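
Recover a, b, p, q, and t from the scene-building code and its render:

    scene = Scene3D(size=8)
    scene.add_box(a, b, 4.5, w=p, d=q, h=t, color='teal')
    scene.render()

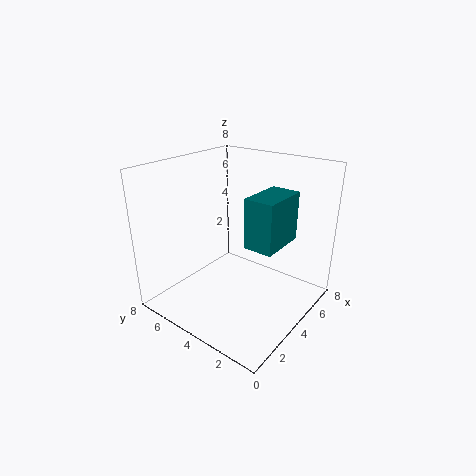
a = 2.5, b = 1, p = 2.5, q = 1.5, t = 2.5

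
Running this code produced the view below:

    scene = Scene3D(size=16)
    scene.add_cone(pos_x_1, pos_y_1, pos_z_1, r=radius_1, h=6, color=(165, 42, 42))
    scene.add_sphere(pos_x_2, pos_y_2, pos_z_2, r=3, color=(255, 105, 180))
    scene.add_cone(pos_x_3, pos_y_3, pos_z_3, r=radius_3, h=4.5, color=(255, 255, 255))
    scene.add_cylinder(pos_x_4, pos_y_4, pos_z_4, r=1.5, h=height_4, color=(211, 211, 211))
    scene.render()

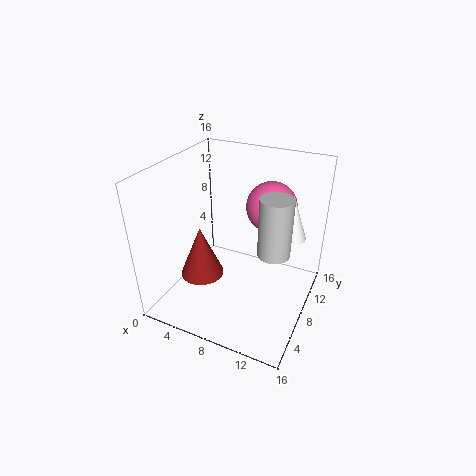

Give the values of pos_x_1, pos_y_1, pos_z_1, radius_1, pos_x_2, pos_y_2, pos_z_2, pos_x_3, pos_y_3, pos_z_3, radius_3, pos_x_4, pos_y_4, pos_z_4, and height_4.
pos_x_1 = 4; pos_y_1 = 6.5; pos_z_1 = 3; radius_1 = 2.5; pos_x_2 = 10; pos_y_2 = 13; pos_z_2 = 10; pos_x_3 = 14; pos_y_3 = 7.5; pos_z_3 = 10; radius_3 = 1.5; pos_x_4 = 13.5; pos_y_4 = 4; pos_z_4 = 10; height_4 = 5.5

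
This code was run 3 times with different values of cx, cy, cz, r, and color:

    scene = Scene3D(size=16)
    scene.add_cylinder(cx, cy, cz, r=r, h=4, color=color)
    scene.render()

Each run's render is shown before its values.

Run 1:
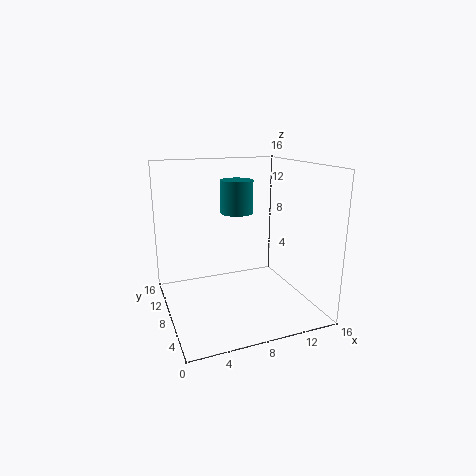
cx = 9.5; cy = 12.25; cz = 9.75; r = 2; color = 'teal'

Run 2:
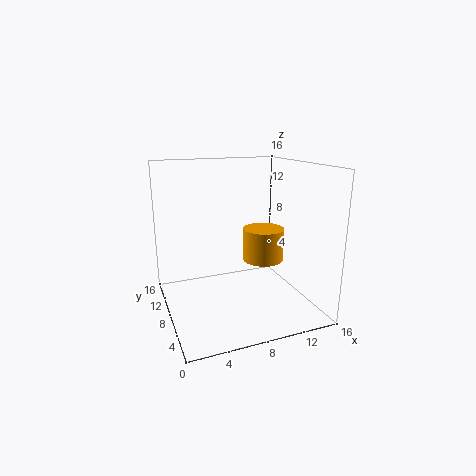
cx = 12.25; cy = 10.25; cz = 4; r = 2.5; color = 'orange'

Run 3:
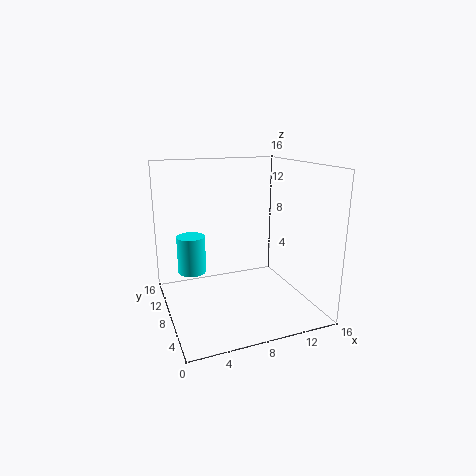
cx = 2.75; cy = 8.25; cz = 4.75; r = 1.5; color = 'cyan'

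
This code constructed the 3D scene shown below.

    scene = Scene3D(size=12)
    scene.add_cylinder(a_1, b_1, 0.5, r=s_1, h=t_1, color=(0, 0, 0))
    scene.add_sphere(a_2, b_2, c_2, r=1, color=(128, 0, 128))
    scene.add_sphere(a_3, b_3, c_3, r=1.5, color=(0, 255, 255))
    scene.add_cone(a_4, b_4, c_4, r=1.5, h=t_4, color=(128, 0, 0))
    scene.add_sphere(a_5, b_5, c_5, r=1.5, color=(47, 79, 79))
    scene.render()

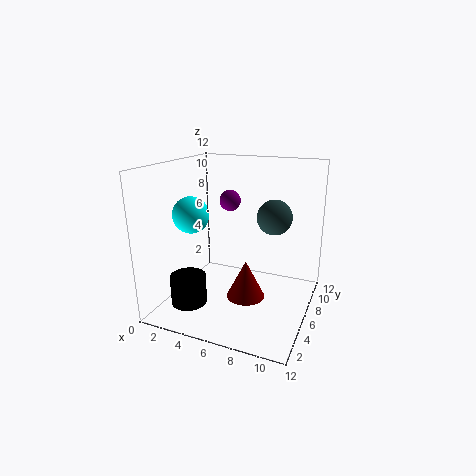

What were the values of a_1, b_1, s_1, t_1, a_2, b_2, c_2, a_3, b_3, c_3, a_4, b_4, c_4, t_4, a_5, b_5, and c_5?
a_1 = 2.5, b_1 = 3.5, s_1 = 1.5, t_1 = 2.5, a_2 = 3.5, b_2 = 10, c_2 = 8, a_3 = 2.5, b_3 = 4.5, c_3 = 8, a_4 = 7.5, b_4 = 4, c_4 = 2, t_4 = 3, a_5 = 8.5, b_5 = 8, c_5 = 7.5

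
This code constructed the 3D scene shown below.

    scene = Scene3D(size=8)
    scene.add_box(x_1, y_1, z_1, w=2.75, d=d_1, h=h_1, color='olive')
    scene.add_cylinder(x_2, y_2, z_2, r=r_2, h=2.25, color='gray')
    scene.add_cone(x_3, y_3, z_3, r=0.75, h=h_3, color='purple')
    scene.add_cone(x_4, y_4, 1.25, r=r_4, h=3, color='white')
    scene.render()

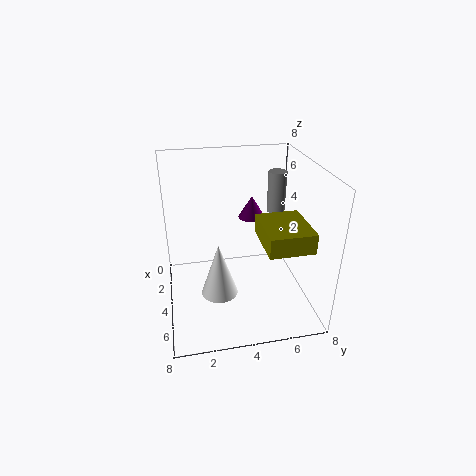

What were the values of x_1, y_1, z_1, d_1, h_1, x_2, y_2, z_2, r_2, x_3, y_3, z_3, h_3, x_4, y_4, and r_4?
x_1 = 4.75, y_1 = 4.75, z_1 = 4.75, d_1 = 2.25, h_1 = 1, x_2 = 3.5, y_2 = 6.25, z_2 = 5.25, r_2 = 0.5, x_3 = 3, y_3 = 5, z_3 = 4.75, h_3 = 1.25, x_4 = 5, y_4 = 2.75, r_4 = 1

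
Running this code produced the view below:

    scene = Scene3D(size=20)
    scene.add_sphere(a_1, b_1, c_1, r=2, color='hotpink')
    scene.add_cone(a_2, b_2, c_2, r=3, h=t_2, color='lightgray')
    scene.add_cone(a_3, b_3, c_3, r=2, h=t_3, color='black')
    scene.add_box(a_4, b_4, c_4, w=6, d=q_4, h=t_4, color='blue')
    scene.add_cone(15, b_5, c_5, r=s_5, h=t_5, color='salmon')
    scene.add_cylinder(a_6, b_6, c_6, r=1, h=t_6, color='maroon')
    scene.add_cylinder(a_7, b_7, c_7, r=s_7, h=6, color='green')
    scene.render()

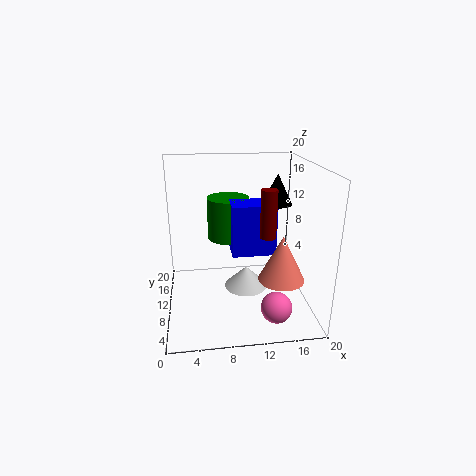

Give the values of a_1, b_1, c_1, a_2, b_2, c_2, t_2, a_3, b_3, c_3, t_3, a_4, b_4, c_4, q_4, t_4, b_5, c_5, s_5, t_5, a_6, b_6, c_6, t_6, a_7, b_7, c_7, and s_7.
a_1 = 14, b_1 = 3, c_1 = 3, a_2 = 11, b_2 = 9, c_2 = 3, t_2 = 3, a_3 = 15, b_3 = 9, c_3 = 15, t_3 = 4, a_4 = 9, b_4 = 8, c_4 = 8, q_4 = 4, t_4 = 7, b_5 = 5, c_5 = 6, s_5 = 3, t_5 = 6, a_6 = 13, b_6 = 5, c_6 = 12, t_6 = 6, a_7 = 9, b_7 = 13, c_7 = 9, s_7 = 3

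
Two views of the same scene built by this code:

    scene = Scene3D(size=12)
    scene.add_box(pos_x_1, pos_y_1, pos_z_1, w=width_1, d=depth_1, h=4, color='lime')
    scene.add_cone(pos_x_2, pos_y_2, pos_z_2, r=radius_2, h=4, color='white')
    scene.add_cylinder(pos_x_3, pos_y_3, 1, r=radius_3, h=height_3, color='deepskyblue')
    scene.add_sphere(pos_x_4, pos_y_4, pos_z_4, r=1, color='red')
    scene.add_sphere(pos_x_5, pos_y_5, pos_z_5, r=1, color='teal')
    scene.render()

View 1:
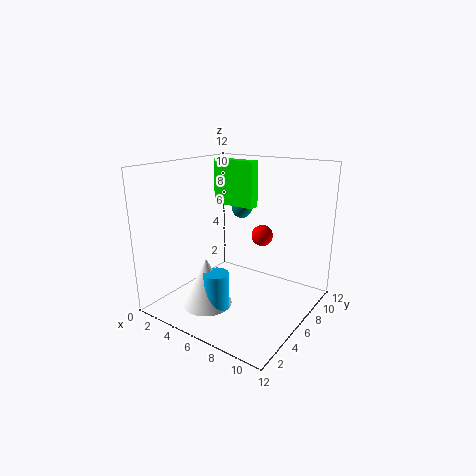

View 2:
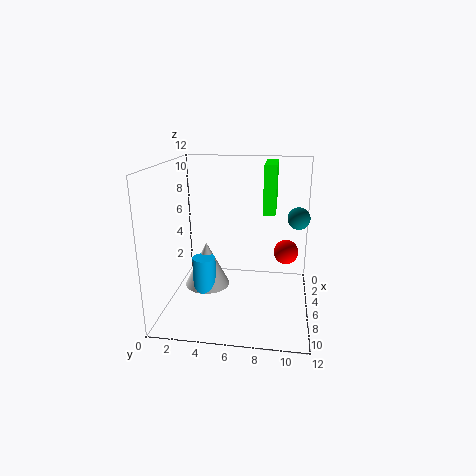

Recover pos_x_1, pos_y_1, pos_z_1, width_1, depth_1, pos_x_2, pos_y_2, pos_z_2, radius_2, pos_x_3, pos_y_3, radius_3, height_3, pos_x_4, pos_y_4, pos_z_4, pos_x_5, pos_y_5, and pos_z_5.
pos_x_1 = 2
pos_y_1 = 8
pos_z_1 = 8
width_1 = 4
depth_1 = 1
pos_x_2 = 5
pos_y_2 = 3
pos_z_2 = 1
radius_2 = 2
pos_x_3 = 6
pos_y_3 = 3
radius_3 = 1
height_3 = 3
pos_x_4 = 6
pos_y_4 = 10
pos_z_4 = 5
pos_x_5 = 3
pos_y_5 = 11
pos_z_5 = 7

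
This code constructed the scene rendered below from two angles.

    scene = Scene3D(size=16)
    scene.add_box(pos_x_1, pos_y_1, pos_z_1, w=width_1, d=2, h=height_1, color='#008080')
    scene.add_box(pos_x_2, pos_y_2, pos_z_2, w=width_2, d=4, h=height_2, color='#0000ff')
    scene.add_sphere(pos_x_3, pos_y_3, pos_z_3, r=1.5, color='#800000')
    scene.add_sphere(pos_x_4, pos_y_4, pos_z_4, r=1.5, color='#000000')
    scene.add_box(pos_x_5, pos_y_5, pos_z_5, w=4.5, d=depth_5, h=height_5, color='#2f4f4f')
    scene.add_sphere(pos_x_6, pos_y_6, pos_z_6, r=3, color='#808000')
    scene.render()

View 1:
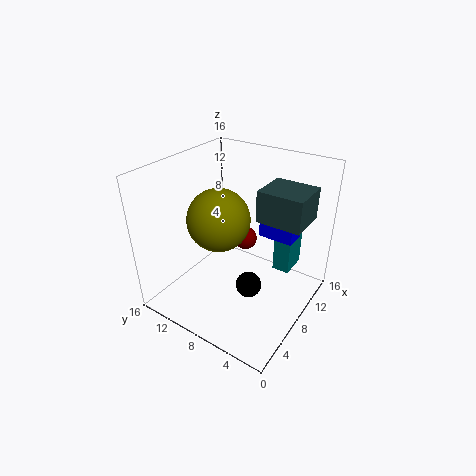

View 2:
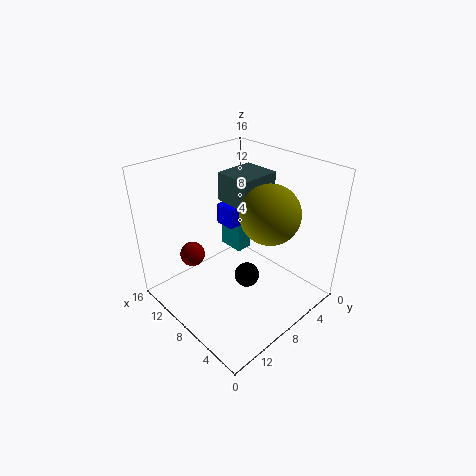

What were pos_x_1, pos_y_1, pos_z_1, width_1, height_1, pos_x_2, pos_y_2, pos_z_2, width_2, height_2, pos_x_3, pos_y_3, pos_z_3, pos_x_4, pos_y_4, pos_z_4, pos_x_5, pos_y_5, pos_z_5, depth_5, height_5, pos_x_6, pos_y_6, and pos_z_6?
pos_x_1 = 11, pos_y_1 = 3, pos_z_1 = 3.25, width_1 = 3.25, height_1 = 4.25, pos_x_2 = 10.5, pos_y_2 = 2.75, pos_z_2 = 7.5, width_2 = 2.5, height_2 = 2.5, pos_x_3 = 13.5, pos_y_3 = 10.5, pos_z_3 = 4.25, pos_x_4 = 8, pos_y_4 = 6.5, pos_z_4 = 2, pos_x_5 = 8.75, pos_y_5 = 1.25, pos_z_5 = 10.25, depth_5 = 5, height_5 = 3.5, pos_x_6 = 4, pos_y_6 = 7.5, pos_z_6 = 12.25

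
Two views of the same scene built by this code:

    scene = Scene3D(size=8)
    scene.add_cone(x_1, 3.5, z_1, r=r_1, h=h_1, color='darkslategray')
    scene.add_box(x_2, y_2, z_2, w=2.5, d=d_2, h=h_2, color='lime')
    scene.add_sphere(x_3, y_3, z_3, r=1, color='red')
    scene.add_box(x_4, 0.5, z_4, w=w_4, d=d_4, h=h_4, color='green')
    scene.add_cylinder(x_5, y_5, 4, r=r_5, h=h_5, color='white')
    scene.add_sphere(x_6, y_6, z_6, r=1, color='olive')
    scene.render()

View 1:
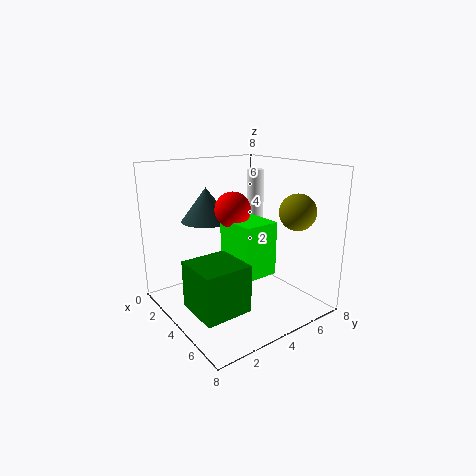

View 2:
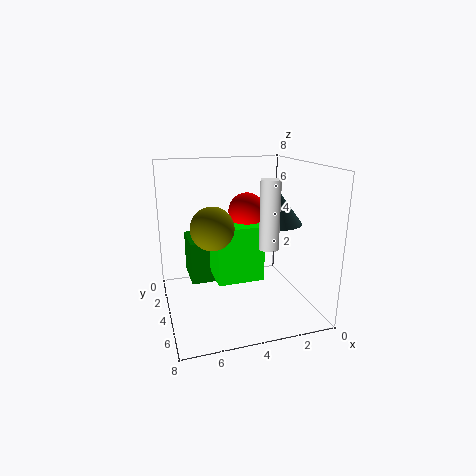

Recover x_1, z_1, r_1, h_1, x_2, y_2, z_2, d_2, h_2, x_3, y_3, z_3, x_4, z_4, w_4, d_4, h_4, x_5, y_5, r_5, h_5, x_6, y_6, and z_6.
x_1 = 1.5, z_1 = 4.5, r_1 = 1.5, h_1 = 2, x_2 = 3, y_2 = 3.5, z_2 = 2, d_2 = 2, h_2 = 3, x_3 = 3.5, y_3 = 4, z_3 = 5.5, x_4 = 4, z_4 = 1, w_4 = 2.5, d_4 = 2.5, h_4 = 2.5, x_5 = 3, y_5 = 6, r_5 = 0.5, h_5 = 3.5, x_6 = 6, y_6 = 6.5, z_6 = 5.5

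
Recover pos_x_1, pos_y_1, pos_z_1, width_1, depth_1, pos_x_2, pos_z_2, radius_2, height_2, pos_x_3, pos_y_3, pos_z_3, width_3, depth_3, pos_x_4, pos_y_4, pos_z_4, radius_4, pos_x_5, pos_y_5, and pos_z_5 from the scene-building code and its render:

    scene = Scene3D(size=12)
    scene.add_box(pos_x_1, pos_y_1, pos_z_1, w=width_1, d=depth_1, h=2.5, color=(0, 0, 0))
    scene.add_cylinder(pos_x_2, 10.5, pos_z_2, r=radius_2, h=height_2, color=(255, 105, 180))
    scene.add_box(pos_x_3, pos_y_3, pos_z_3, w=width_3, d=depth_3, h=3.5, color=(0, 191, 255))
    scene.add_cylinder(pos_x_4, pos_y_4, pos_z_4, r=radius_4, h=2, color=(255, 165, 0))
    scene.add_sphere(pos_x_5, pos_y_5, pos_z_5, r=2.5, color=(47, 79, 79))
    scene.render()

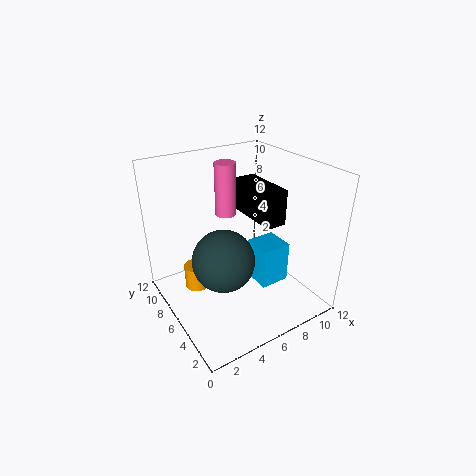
pos_x_1 = 5.5
pos_y_1 = 1.5
pos_z_1 = 9
width_1 = 1.5
depth_1 = 4
pos_x_2 = 7.5
pos_z_2 = 6
radius_2 = 1
height_2 = 5
pos_x_3 = 7
pos_y_3 = 3.5
pos_z_3 = 2
width_3 = 2.5
depth_3 = 2.5
pos_x_4 = 2.5
pos_y_4 = 7
pos_z_4 = 2
radius_4 = 1
pos_x_5 = 4
pos_y_5 = 5
pos_z_5 = 5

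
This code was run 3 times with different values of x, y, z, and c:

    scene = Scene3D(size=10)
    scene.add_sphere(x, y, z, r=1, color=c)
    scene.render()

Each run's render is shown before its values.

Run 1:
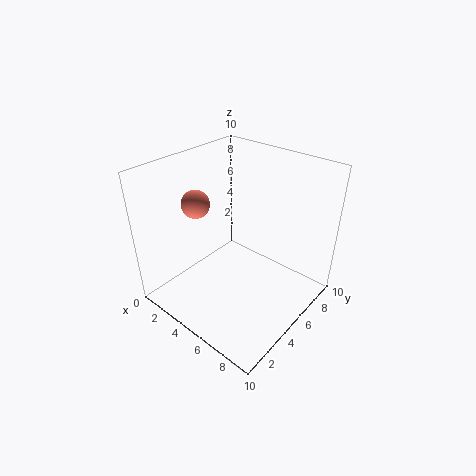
x = 2
y = 4
z = 7
c = 'salmon'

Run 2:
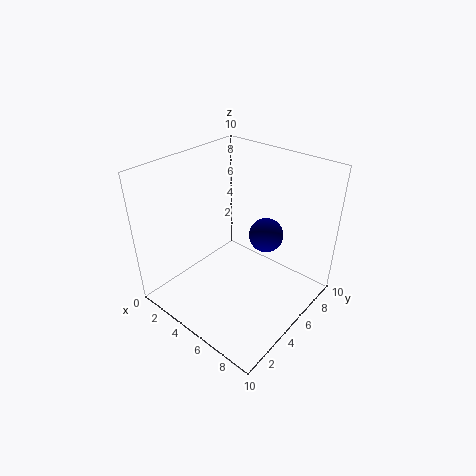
x = 8
y = 4
z = 7
c = 'navy'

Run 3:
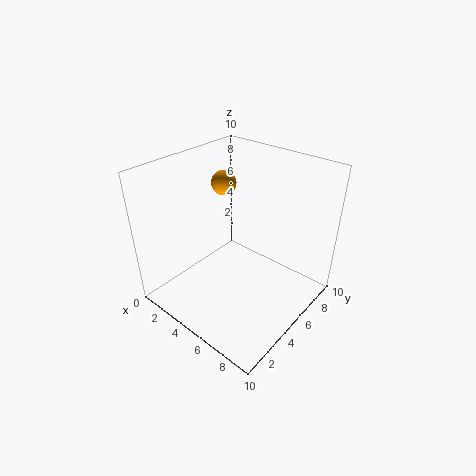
x = 1
y = 8
z = 7
c = 'orange'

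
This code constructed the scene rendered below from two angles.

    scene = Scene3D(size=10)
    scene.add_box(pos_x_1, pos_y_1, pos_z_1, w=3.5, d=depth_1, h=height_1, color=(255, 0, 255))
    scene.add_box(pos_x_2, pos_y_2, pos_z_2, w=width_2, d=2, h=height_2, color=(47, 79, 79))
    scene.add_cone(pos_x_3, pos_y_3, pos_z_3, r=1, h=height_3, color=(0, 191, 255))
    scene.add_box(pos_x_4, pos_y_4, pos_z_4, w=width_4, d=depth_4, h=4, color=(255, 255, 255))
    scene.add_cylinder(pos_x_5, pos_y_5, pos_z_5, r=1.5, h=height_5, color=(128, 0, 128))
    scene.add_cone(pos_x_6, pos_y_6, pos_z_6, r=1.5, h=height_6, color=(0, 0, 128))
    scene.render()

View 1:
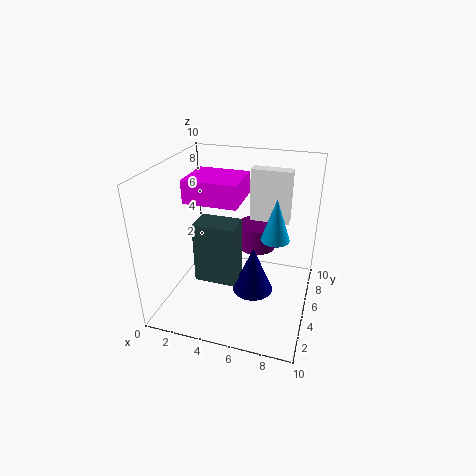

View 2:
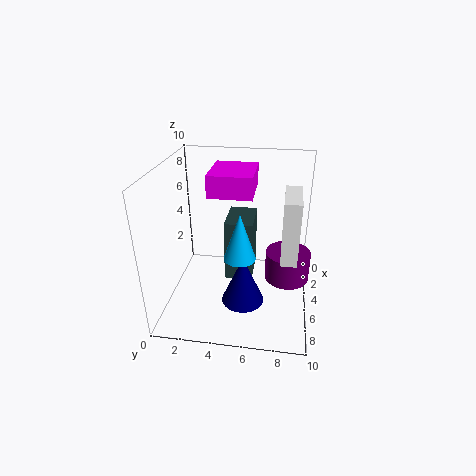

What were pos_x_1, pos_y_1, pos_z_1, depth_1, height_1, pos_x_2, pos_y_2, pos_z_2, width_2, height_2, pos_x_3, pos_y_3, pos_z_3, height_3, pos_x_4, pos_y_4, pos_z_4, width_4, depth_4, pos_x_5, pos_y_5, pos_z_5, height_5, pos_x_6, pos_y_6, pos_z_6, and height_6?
pos_x_1 = 2; pos_y_1 = 3; pos_z_1 = 8; depth_1 = 3; height_1 = 1.5; pos_x_2 = 2; pos_y_2 = 4; pos_z_2 = 1.5; width_2 = 3; height_2 = 4.5; pos_x_3 = 7.5; pos_y_3 = 5.5; pos_z_3 = 5; height_3 = 3; pos_x_4 = 5; pos_y_4 = 8; pos_z_4 = 5; width_4 = 3; depth_4 = 1; pos_x_5 = 5.5; pos_y_5 = 8.5; pos_z_5 = 2.5; height_5 = 2; pos_x_6 = 6; pos_y_6 = 5.5; pos_z_6 = 0.5; height_6 = 3.5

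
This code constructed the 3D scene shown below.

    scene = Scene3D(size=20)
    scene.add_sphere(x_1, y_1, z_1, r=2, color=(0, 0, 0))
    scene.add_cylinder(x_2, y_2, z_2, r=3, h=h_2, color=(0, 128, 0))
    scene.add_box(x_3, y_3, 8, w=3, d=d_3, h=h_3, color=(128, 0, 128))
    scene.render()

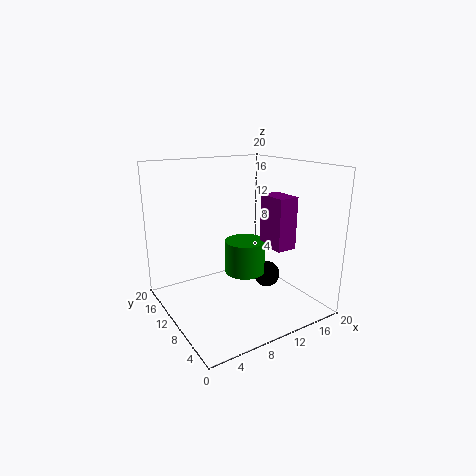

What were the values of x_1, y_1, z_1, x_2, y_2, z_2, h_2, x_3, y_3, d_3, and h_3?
x_1 = 16, y_1 = 11, z_1 = 2.5, x_2 = 12.5, y_2 = 12, z_2 = 3.5, h_2 = 5, x_3 = 14.5, y_3 = 6.5, d_3 = 4.5, h_3 = 7.5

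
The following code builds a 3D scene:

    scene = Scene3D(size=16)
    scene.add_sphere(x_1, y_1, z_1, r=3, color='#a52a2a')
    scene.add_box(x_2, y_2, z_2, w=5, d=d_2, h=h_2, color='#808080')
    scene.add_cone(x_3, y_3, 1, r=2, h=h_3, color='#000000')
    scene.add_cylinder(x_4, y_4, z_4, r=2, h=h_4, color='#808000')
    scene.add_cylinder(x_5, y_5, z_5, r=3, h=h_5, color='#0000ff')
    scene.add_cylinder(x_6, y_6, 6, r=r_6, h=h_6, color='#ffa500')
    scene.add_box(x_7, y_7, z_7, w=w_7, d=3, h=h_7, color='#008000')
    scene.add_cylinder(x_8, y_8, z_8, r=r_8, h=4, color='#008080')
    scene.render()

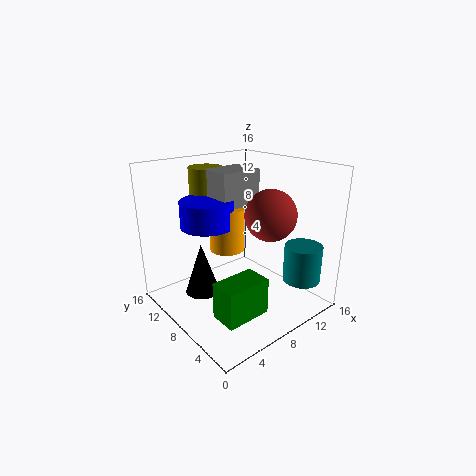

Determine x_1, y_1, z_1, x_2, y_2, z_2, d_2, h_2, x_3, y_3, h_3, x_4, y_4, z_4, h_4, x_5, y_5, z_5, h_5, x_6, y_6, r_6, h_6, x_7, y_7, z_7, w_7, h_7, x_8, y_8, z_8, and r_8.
x_1 = 12, y_1 = 7, z_1 = 10, x_2 = 7, y_2 = 9, z_2 = 11, d_2 = 4, h_2 = 4, x_3 = 5, y_3 = 11, h_3 = 6, x_4 = 8, y_4 = 14, z_4 = 10, h_4 = 5, x_5 = 6, y_5 = 11, z_5 = 9, h_5 = 3, x_6 = 8, y_6 = 10, r_6 = 2, h_6 = 5, x_7 = 3, y_7 = 3, z_7 = 1, w_7 = 5, h_7 = 4, x_8 = 12, y_8 = 2, z_8 = 4, r_8 = 2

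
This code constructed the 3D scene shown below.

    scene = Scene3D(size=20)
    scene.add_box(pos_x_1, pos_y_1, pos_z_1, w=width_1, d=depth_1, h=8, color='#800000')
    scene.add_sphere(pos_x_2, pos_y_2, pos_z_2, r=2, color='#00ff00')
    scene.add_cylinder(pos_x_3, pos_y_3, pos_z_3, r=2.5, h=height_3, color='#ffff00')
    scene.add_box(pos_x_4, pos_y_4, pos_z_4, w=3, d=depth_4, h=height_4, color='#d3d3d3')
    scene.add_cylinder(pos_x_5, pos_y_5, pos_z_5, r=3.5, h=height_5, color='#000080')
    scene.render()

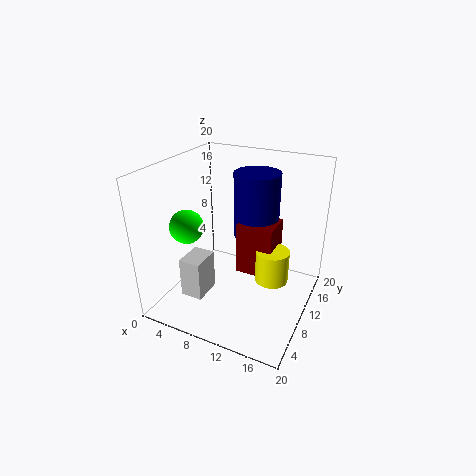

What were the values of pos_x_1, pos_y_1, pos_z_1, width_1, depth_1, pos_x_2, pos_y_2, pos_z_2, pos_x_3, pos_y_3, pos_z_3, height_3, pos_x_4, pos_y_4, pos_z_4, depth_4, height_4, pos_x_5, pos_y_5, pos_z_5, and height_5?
pos_x_1 = 8.5
pos_y_1 = 12.5
pos_z_1 = 2.5
width_1 = 5.5
depth_1 = 5
pos_x_2 = 7
pos_y_2 = 2.5
pos_z_2 = 14.5
pos_x_3 = 14
pos_y_3 = 13.5
pos_z_3 = 2
height_3 = 5
pos_x_4 = 4.5
pos_y_4 = 3.5
pos_z_4 = 3
depth_4 = 4
height_4 = 5.5
pos_x_5 = 10
pos_y_5 = 16.5
pos_z_5 = 7.5
height_5 = 10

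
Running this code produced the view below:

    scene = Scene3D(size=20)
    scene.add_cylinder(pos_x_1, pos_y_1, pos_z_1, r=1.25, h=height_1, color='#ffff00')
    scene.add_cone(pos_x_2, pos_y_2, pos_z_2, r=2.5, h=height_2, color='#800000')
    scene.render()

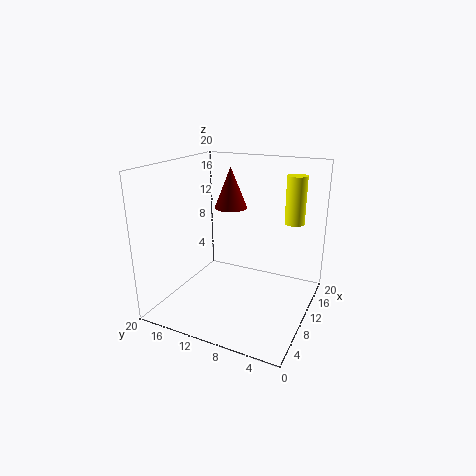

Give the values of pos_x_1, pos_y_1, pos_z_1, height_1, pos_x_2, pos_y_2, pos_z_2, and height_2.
pos_x_1 = 10.25; pos_y_1 = 2.25; pos_z_1 = 13.25; height_1 = 6; pos_x_2 = 15.25; pos_y_2 = 13.75; pos_z_2 = 12.5; height_2 = 6.25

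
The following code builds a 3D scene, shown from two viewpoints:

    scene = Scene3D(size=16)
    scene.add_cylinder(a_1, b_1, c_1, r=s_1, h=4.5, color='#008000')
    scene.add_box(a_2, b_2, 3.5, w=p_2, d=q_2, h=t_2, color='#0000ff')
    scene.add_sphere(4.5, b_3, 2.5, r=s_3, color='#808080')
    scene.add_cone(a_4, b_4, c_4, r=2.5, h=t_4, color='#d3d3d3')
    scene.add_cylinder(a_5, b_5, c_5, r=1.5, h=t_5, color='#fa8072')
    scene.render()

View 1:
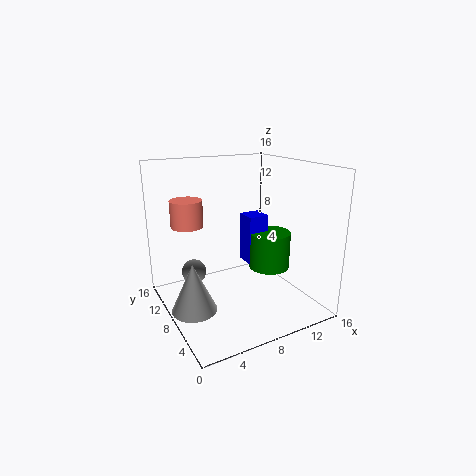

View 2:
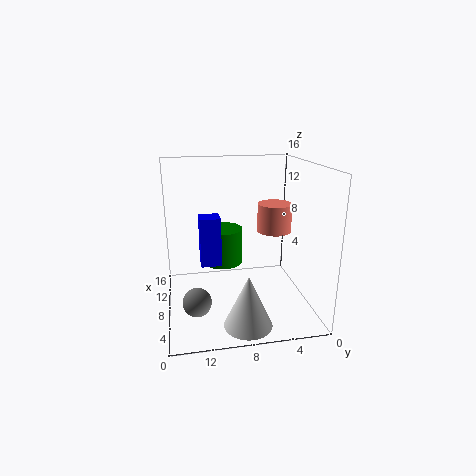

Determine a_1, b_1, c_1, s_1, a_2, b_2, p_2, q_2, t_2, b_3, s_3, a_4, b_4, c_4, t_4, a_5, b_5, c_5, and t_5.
a_1 = 13, b_1 = 9, c_1 = 3, s_1 = 2.5, a_2 = 10.5, b_2 = 9.5, p_2 = 2.5, q_2 = 2.5, t_2 = 6, b_3 = 13, s_3 = 1.5, a_4 = 2.5, b_4 = 8, c_4 = 0.5, t_4 = 5.5, a_5 = 1.5, b_5 = 6, c_5 = 11, t_5 = 2.5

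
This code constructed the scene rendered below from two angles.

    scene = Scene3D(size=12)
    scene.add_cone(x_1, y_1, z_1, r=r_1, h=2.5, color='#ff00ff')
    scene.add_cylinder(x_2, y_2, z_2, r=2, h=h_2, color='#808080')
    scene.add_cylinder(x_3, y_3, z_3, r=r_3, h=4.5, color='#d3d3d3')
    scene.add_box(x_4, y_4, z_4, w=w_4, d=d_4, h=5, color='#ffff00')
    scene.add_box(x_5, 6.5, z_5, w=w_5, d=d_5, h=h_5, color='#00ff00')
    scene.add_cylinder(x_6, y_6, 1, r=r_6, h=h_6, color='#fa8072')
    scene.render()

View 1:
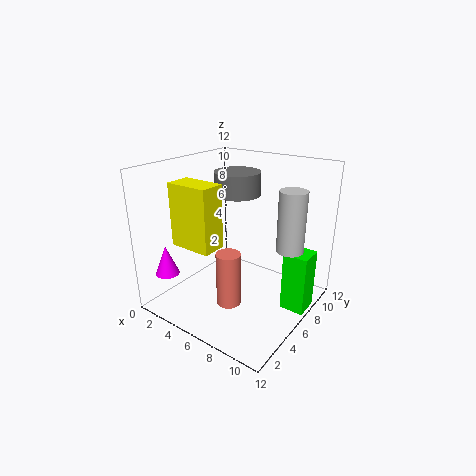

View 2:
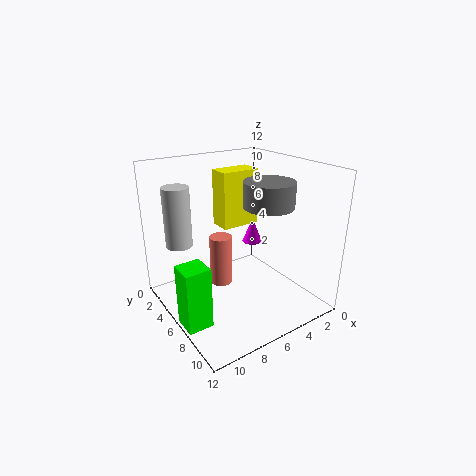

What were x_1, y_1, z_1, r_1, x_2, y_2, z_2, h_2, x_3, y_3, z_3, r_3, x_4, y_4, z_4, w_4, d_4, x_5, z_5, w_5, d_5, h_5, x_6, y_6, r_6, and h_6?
x_1 = 1.5
y_1 = 2
z_1 = 3
r_1 = 1
x_2 = 4.5
y_2 = 8
z_2 = 9
h_2 = 2
x_3 = 11
y_3 = 5.5
z_3 = 6.5
r_3 = 1
x_4 = 2.5
y_4 = 2
z_4 = 6
w_4 = 3.5
d_4 = 2
x_5 = 10
z_5 = 0.5
w_5 = 2
d_5 = 2
h_5 = 5
x_6 = 6.5
y_6 = 4
r_6 = 1
h_6 = 4.5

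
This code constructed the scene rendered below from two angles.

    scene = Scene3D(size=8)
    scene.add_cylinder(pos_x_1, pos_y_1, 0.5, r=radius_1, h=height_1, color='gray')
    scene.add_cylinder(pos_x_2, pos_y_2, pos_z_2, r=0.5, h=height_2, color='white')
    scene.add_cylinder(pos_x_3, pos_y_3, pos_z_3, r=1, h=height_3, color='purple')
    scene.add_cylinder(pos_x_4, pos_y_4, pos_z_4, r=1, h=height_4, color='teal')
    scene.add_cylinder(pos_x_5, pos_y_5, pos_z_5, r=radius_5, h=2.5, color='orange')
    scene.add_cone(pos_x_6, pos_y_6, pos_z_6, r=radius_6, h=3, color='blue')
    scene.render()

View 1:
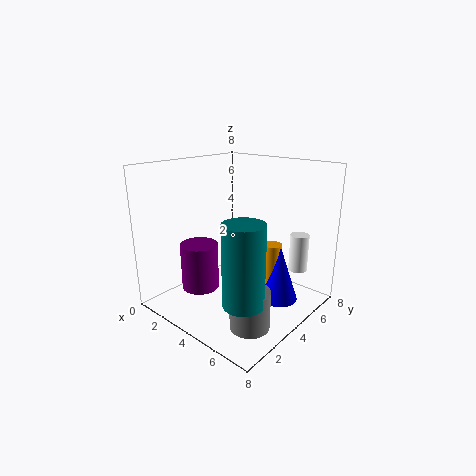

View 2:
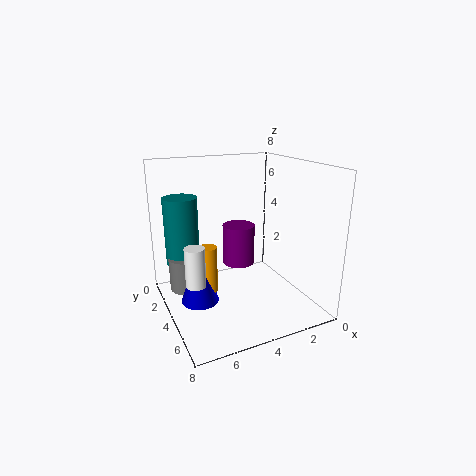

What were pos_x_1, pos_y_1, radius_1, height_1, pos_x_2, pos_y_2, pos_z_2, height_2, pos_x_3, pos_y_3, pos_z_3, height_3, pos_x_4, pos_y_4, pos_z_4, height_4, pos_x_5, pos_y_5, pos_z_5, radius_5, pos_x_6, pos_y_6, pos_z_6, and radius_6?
pos_x_1 = 6.5; pos_y_1 = 2; radius_1 = 1; height_1 = 2; pos_x_2 = 7; pos_y_2 = 5.5; pos_z_2 = 2.5; height_2 = 2; pos_x_3 = 3; pos_y_3 = 2; pos_z_3 = 1.5; height_3 = 2.5; pos_x_4 = 6.5; pos_y_4 = 1.5; pos_z_4 = 2; height_4 = 4; pos_x_5 = 6; pos_y_5 = 4.5; pos_z_5 = 1.5; radius_5 = 0.5; pos_x_6 = 6.5; pos_y_6 = 4.5; pos_z_6 = 1; radius_6 = 1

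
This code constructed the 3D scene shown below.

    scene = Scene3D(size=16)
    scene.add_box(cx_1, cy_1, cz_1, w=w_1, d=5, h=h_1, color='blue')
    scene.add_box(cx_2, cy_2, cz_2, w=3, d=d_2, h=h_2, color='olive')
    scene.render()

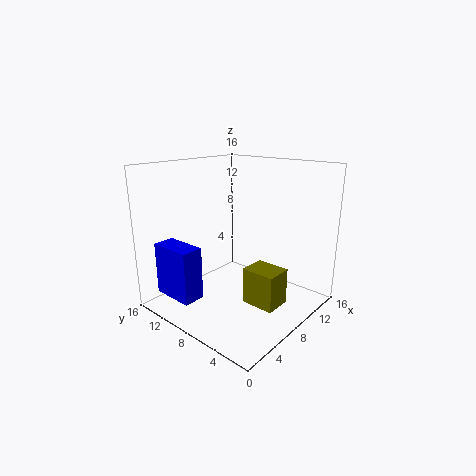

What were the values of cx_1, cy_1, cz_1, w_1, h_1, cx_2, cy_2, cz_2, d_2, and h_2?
cx_1 = 2
cy_1 = 10.25
cz_1 = 1.25
w_1 = 2.5
h_1 = 6
cx_2 = 6.75
cy_2 = 2.5
cz_2 = 1.25
d_2 = 3.75
h_2 = 4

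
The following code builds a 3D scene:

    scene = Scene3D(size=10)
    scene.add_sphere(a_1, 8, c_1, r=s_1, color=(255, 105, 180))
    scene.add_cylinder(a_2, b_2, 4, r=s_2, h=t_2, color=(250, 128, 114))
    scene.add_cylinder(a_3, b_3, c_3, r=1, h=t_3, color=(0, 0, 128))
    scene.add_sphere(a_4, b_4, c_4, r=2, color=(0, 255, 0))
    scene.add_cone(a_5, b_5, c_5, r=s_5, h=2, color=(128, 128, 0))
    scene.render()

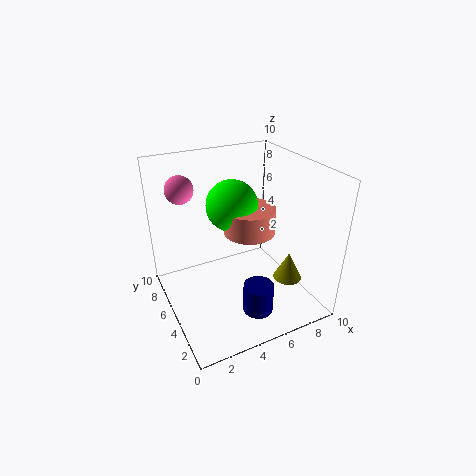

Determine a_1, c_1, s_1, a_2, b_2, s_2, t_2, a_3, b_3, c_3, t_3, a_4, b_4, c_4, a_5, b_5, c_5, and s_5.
a_1 = 2; c_1 = 8; s_1 = 1; a_2 = 7; b_2 = 7; s_2 = 2; t_2 = 2; a_3 = 5; b_3 = 2; c_3 = 1; t_3 = 2; a_4 = 6; b_4 = 8; c_4 = 6; a_5 = 8; b_5 = 3; c_5 = 2; s_5 = 1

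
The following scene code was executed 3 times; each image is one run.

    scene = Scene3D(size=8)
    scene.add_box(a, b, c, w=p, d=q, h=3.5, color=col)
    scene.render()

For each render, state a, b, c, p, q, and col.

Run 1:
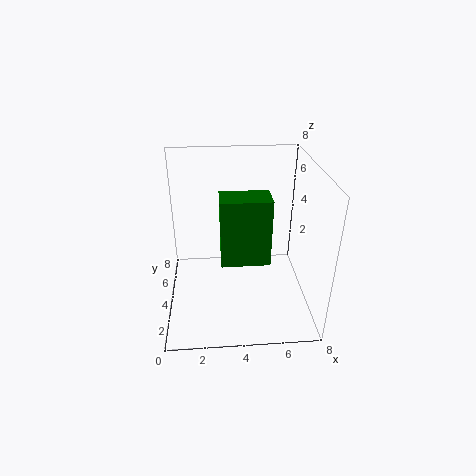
a = 3; b = 2; c = 3.5; p = 2.5; q = 1.5; col = 'green'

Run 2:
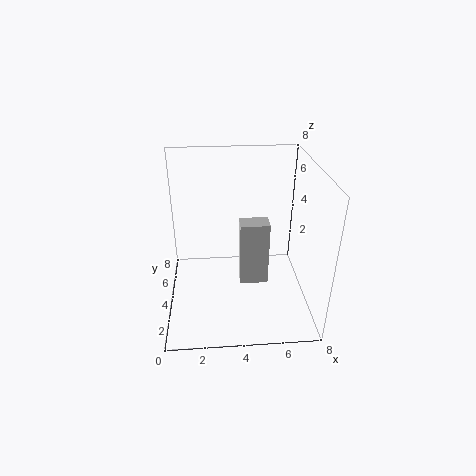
a = 4; b = 2.5; c = 2; p = 1.5; q = 1; col = 'lightgray'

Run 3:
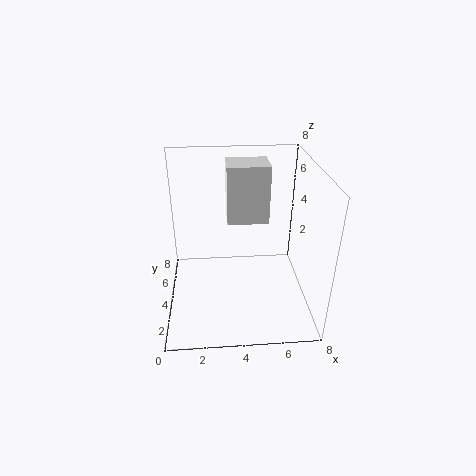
a = 3.5; b = 5.5; c = 4; p = 2.5; q = 2; col = 'white'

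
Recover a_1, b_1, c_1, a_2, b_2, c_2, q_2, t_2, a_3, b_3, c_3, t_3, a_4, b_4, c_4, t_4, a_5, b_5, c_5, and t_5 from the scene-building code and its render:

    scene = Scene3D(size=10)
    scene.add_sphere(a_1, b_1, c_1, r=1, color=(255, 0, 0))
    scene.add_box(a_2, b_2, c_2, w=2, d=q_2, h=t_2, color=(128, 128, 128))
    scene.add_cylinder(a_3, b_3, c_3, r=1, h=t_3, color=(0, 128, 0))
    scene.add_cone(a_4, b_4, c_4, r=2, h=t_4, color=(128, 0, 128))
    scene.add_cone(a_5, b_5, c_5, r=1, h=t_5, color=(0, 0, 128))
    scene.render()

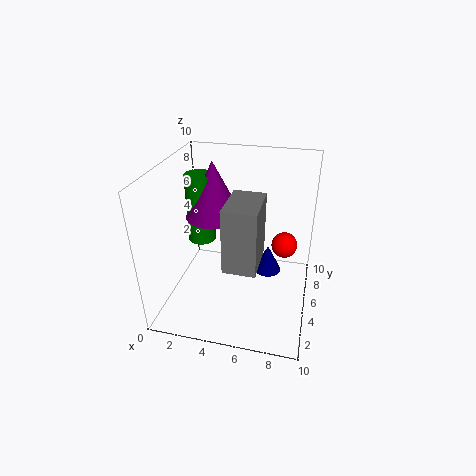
a_1 = 8, b_1 = 8, c_1 = 3, a_2 = 5, b_2 = 1, c_2 = 5, q_2 = 3, t_2 = 4, a_3 = 2, b_3 = 6, c_3 = 4, t_3 = 5, a_4 = 3, b_4 = 6, c_4 = 6, t_4 = 4, a_5 = 7, b_5 = 6, c_5 = 2, t_5 = 2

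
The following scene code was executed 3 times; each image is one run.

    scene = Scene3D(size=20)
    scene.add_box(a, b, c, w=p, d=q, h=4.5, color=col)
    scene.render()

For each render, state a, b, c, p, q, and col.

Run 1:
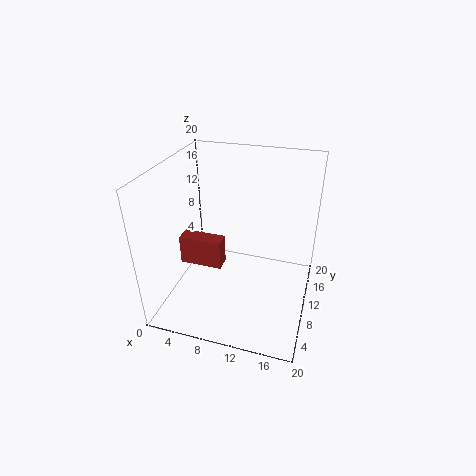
a = 0.5; b = 10.5; c = 3.5; p = 6.5; q = 2.5; col = 'brown'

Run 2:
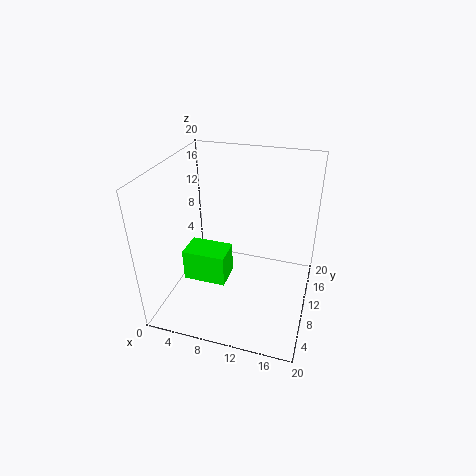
a = 3; b = 6.5; c = 4; p = 6; q = 4; col = 'lime'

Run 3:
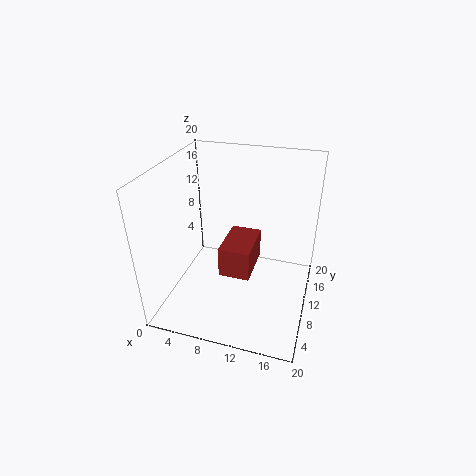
a = 7.5; b = 8.5; c = 4; p = 4.5; q = 7; col = 'brown'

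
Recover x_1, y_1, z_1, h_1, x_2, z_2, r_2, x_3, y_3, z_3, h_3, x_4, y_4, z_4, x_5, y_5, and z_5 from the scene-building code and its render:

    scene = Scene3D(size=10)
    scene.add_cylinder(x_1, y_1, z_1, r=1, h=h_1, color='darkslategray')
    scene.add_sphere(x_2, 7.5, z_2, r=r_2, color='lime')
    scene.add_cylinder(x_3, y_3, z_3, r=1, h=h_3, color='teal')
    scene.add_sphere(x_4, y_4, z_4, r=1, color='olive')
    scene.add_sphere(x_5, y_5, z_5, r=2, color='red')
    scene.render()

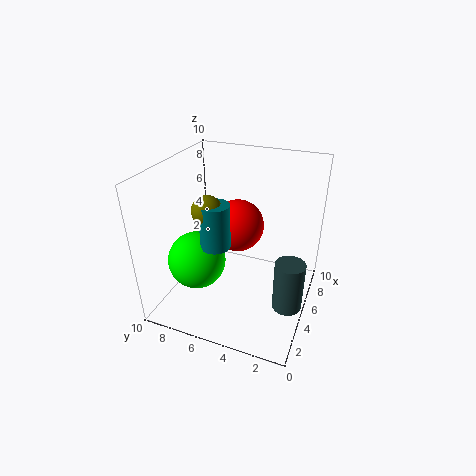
x_1 = 4
y_1 = 1
z_1 = 1
h_1 = 3.5
x_2 = 3.5
z_2 = 3.5
r_2 = 2
x_3 = 3.5
y_3 = 6
z_3 = 5
h_3 = 3
x_4 = 3.5
y_4 = 6.5
z_4 = 7.5
x_5 = 7.5
y_5 = 6
z_5 = 4.5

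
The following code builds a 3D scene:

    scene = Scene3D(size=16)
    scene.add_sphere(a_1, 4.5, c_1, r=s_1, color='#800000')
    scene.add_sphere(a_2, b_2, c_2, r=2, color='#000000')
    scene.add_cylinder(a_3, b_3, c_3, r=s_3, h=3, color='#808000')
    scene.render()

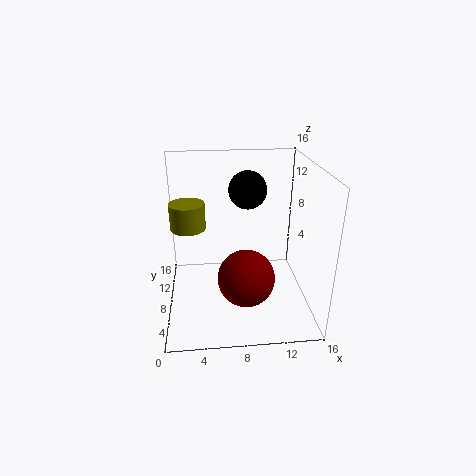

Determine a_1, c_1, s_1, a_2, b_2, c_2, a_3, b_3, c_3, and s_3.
a_1 = 8.5
c_1 = 5
s_1 = 3
a_2 = 9
b_2 = 8
c_2 = 13.5
a_3 = 2.5
b_3 = 10
c_3 = 8.5
s_3 = 2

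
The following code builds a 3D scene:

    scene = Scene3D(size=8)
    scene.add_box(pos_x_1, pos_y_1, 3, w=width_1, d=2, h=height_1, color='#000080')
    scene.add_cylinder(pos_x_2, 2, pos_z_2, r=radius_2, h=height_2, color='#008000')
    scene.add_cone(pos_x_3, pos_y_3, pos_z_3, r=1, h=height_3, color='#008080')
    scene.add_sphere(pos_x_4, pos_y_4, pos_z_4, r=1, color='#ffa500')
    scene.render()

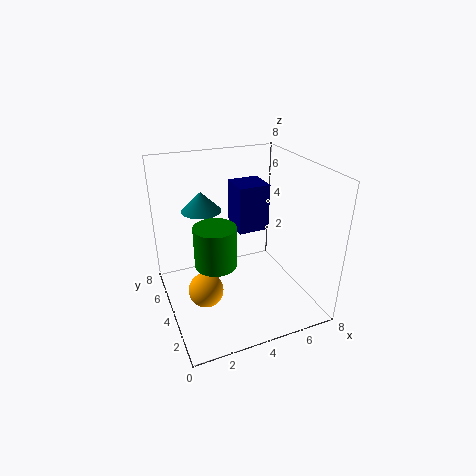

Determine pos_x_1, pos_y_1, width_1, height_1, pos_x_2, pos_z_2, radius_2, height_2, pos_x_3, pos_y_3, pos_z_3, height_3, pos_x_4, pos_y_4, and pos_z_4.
pos_x_1 = 5, pos_y_1 = 6, width_1 = 2, height_1 = 3, pos_x_2 = 2, pos_z_2 = 4, radius_2 = 1, height_2 = 2, pos_x_3 = 2, pos_y_3 = 4, pos_z_3 = 6, height_3 = 1, pos_x_4 = 2, pos_y_4 = 4, pos_z_4 = 1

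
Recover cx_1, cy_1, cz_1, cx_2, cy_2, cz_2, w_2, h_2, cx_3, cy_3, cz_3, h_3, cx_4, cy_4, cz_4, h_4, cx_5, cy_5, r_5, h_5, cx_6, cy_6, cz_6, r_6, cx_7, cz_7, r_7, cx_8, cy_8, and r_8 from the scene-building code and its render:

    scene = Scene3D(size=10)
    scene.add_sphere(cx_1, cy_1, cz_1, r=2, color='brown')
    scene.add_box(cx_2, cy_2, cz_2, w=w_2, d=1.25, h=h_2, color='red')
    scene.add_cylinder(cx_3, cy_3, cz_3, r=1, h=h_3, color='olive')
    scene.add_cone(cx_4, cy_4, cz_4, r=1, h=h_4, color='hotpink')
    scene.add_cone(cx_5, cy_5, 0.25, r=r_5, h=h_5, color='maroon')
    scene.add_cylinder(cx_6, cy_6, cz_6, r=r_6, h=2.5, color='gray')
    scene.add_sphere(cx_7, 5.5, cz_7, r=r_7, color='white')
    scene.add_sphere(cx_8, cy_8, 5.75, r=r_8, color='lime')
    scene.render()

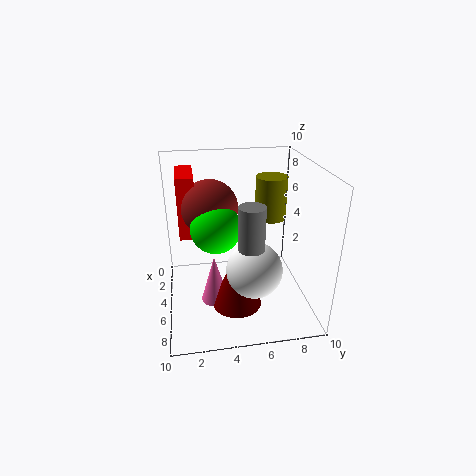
cx_1 = 3.5; cy_1 = 3.25; cz_1 = 6.75; cx_2 = 0.25; cy_2 = 1; cz_2 = 4.5; w_2 = 3.5; h_2 = 4.5; cx_3 = 5.75; cy_3 = 7; cz_3 = 6.75; h_3 = 2.75; cx_4 = 5.25; cy_4 = 3.25; cz_4 = 0.25; h_4 = 3.5; cx_5 = 6; cy_5 = 4.75; r_5 = 1.75; h_5 = 4.25; cx_6 = 9.25; cy_6 = 5; cz_6 = 6.5; r_6 = 0.75; cx_7 = 8; cz_7 = 4.25; r_7 = 1.75; cx_8 = 4.75; cy_8 = 3.5; r_8 = 1.75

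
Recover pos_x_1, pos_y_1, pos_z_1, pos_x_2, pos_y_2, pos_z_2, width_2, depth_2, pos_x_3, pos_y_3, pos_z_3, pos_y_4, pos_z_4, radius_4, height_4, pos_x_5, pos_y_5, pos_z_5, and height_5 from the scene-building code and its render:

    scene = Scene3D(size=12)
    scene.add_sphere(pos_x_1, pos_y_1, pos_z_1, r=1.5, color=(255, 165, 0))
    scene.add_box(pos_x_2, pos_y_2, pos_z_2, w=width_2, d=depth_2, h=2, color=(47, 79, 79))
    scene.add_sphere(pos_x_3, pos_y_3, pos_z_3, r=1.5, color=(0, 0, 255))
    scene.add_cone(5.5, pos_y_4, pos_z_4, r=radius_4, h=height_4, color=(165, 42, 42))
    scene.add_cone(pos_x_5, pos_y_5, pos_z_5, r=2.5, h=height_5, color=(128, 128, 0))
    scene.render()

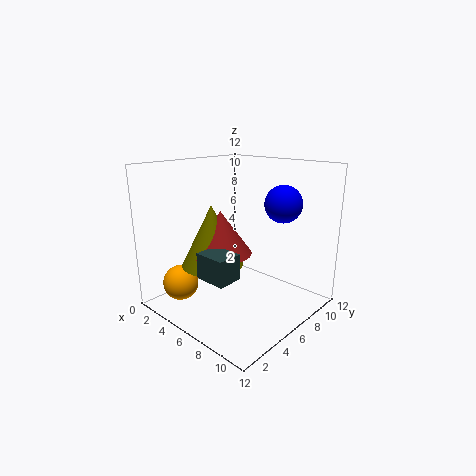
pos_x_1 = 2.5; pos_y_1 = 2.5; pos_z_1 = 2; pos_x_2 = 6; pos_y_2 = 1.5; pos_z_2 = 4; width_2 = 2.5; depth_2 = 2; pos_x_3 = 9; pos_y_3 = 8; pos_z_3 = 9; pos_y_4 = 4.5; pos_z_4 = 5; radius_4 = 2.5; height_4 = 3.5; pos_x_5 = 5; pos_y_5 = 4; pos_z_5 = 4; height_5 = 5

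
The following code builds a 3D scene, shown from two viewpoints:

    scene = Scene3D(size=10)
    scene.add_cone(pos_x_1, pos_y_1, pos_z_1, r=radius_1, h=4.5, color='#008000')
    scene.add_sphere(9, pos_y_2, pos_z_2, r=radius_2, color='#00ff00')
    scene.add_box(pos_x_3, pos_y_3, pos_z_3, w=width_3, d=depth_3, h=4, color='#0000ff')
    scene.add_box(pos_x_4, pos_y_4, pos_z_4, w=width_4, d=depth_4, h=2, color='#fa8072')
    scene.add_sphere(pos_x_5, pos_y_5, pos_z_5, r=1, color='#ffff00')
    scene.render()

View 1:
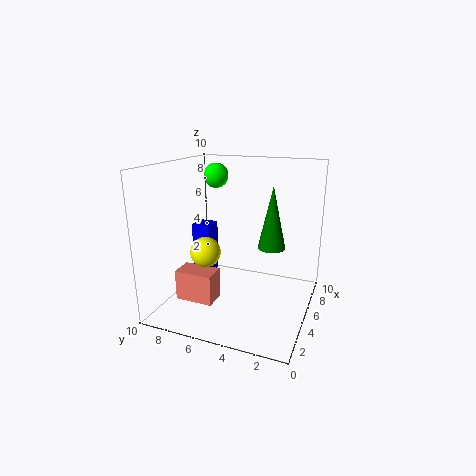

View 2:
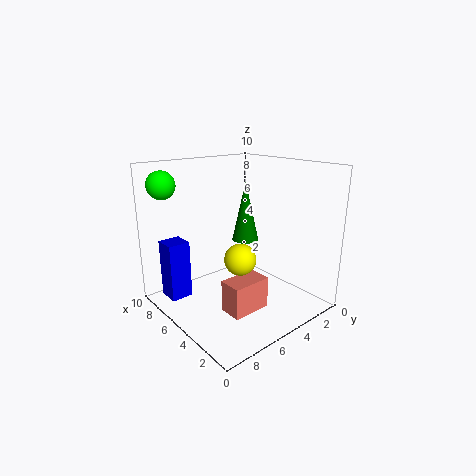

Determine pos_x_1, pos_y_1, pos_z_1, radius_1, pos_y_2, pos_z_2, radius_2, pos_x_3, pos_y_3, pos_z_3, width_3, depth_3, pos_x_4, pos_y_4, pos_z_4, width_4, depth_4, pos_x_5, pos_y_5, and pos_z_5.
pos_x_1 = 6.5; pos_y_1 = 3; pos_z_1 = 4; radius_1 = 1; pos_y_2 = 8.5; pos_z_2 = 8.5; radius_2 = 1; pos_x_3 = 6.5; pos_y_3 = 8; pos_z_3 = 1; width_3 = 1.5; depth_3 = 1.5; pos_x_4 = 1.5; pos_y_4 = 5.5; pos_z_4 = 1.5; width_4 = 1.5; depth_4 = 2.5; pos_x_5 = 3; pos_y_5 = 6.5; pos_z_5 = 4.5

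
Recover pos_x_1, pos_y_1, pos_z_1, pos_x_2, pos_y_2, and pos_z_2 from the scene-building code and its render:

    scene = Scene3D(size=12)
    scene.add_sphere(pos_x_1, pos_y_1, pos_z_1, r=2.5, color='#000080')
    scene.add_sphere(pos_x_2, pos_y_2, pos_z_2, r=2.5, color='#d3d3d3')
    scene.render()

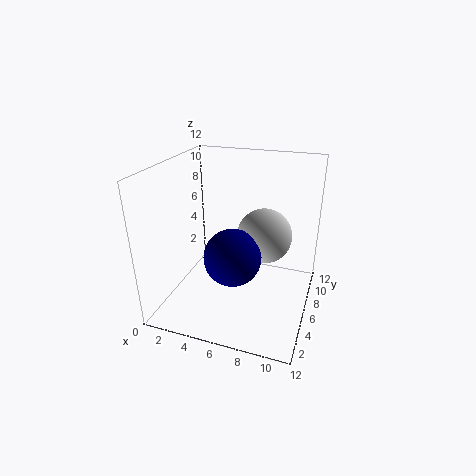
pos_x_1 = 5.5; pos_y_1 = 6; pos_z_1 = 4; pos_x_2 = 7.5; pos_y_2 = 9; pos_z_2 = 5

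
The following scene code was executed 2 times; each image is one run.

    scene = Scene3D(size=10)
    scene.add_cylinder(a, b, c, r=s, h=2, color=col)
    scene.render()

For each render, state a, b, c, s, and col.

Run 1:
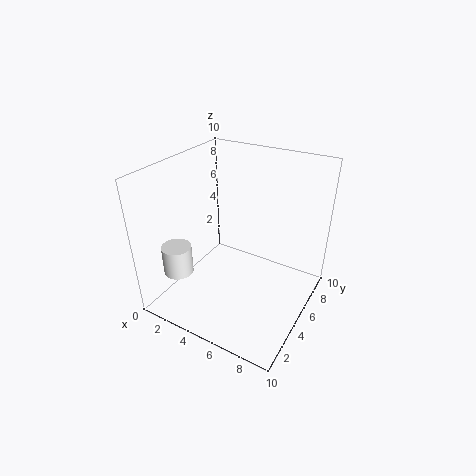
a = 2; b = 2; c = 3; s = 1; col = 'white'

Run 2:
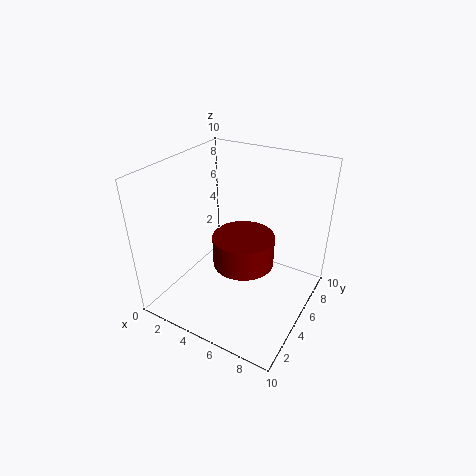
a = 6; b = 4; c = 4; s = 2; col = 'maroon'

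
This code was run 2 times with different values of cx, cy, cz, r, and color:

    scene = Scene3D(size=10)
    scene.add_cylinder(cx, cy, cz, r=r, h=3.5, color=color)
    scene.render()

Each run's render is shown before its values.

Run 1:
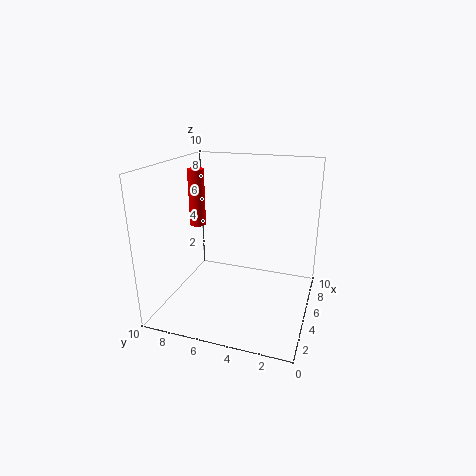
cx = 3, cy = 7, cz = 6.5, r = 0.5, color = 'red'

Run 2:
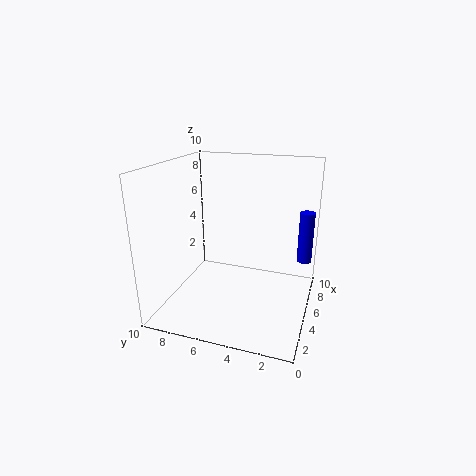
cx = 6, cy = 0.5, cz = 3.5, r = 0.5, color = 'blue'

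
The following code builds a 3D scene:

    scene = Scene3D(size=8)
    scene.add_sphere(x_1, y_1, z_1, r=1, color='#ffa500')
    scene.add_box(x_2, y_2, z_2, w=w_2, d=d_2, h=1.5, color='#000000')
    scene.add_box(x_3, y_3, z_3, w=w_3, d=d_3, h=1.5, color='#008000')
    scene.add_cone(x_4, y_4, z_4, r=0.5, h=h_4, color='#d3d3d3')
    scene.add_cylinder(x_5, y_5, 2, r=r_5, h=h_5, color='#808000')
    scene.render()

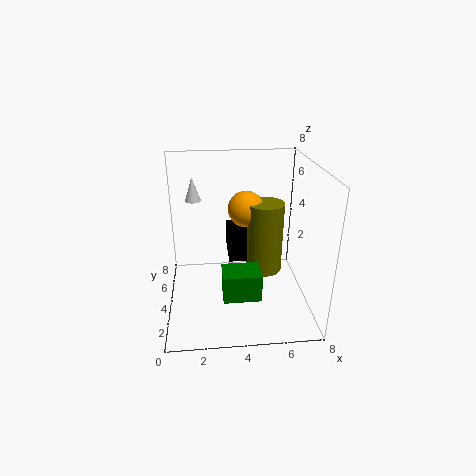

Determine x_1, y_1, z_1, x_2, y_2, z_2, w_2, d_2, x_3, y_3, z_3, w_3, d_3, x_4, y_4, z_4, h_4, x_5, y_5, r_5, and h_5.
x_1 = 4.5, y_1 = 4.5, z_1 = 5.5, x_2 = 3.5, y_2 = 4, z_2 = 2.5, w_2 = 2, d_2 = 2.5, x_3 = 3, y_3 = 1.5, z_3 = 1.5, w_3 = 2, d_3 = 1.5, x_4 = 1.5, y_4 = 7.5, z_4 = 5, h_4 = 1.5, x_5 = 5.5, y_5 = 4, r_5 = 1, h_5 = 4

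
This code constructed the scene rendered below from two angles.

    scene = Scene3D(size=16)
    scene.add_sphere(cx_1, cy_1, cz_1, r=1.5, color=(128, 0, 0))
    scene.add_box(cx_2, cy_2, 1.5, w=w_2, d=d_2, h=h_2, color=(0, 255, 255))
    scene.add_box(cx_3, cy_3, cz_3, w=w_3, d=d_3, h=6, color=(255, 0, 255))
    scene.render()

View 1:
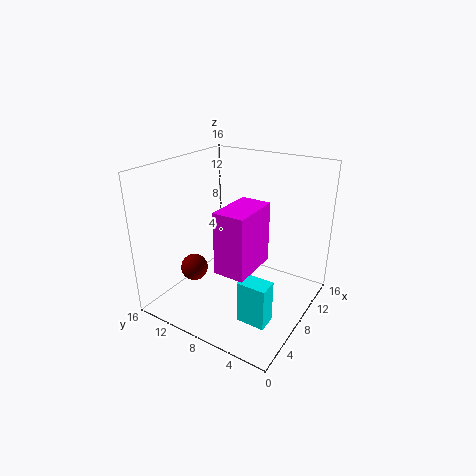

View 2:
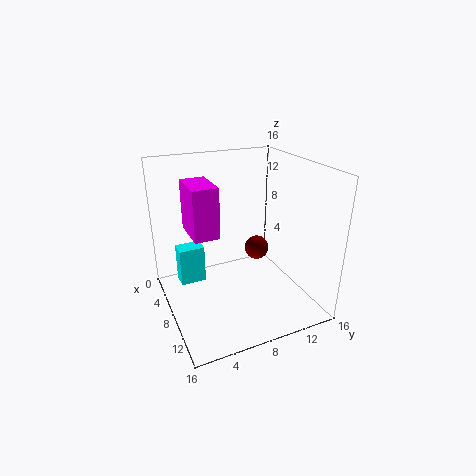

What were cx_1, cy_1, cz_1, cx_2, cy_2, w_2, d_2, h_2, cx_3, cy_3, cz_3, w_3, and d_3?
cx_1 = 5; cy_1 = 12; cz_1 = 4.5; cx_2 = 3; cy_2 = 2; w_2 = 2; d_2 = 3; h_2 = 4.5; cx_3 = 1.5; cy_3 = 3.5; cz_3 = 7.5; w_3 = 5; d_3 = 3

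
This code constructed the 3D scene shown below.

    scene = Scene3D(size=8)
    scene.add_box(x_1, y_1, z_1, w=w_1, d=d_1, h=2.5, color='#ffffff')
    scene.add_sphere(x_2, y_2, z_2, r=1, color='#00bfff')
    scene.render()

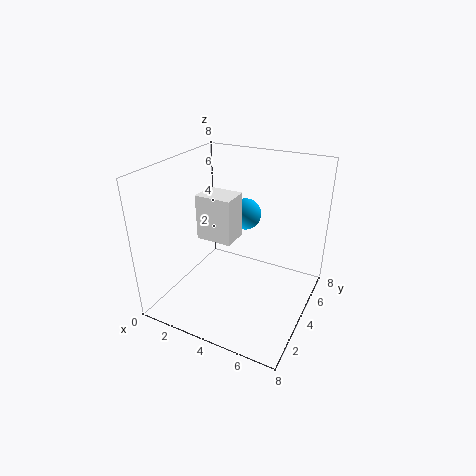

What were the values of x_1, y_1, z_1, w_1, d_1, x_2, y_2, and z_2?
x_1 = 2, y_1 = 3, z_1 = 4, w_1 = 2, d_1 = 1.5, x_2 = 3, y_2 = 7, z_2 = 4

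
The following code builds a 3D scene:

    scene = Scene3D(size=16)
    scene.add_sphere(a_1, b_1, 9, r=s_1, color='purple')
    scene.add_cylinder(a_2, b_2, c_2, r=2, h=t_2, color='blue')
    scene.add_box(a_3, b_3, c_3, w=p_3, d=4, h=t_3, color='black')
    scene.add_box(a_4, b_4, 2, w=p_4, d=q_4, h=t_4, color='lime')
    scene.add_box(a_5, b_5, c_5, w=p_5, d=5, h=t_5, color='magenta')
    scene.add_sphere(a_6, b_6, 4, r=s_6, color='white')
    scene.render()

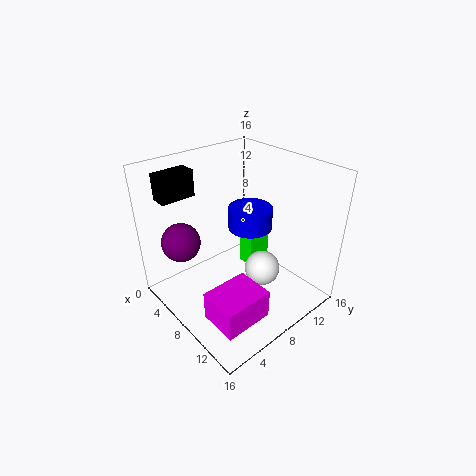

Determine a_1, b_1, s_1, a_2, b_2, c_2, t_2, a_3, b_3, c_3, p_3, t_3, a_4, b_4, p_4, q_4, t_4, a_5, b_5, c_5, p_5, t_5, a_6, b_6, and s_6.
a_1 = 6
b_1 = 2
s_1 = 2
a_2 = 12
b_2 = 6
c_2 = 12
t_2 = 2
a_3 = 1
b_3 = 2
c_3 = 12
p_3 = 2
t_3 = 3
a_4 = 5
b_4 = 11
p_4 = 2
q_4 = 3
t_4 = 5
a_5 = 11
b_5 = 1
c_5 = 3
p_5 = 4
t_5 = 3
a_6 = 10
b_6 = 10
s_6 = 2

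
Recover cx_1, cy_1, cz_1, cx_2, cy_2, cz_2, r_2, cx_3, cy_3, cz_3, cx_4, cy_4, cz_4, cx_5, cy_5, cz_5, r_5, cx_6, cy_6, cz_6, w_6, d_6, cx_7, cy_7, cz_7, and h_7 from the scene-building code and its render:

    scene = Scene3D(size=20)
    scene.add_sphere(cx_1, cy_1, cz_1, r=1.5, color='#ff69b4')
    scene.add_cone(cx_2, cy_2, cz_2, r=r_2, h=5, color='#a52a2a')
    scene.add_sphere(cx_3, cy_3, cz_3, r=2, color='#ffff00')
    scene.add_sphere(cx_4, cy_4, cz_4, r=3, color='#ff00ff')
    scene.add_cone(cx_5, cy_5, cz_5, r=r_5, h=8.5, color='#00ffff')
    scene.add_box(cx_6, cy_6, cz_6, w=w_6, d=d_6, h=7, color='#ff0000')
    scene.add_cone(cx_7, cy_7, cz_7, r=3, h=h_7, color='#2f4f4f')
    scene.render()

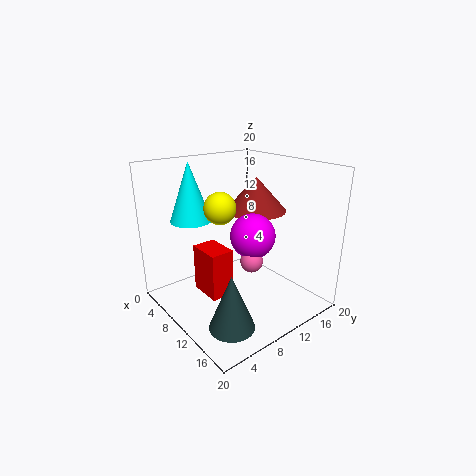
cx_1 = 13.5
cy_1 = 9.5
cz_1 = 8
cx_2 = 8
cy_2 = 15
cz_2 = 12.5
r_2 = 4.5
cx_3 = 11.5
cy_3 = 6
cz_3 = 15.5
cx_4 = 12.5
cy_4 = 10.5
cz_4 = 11
cx_5 = 3.5
cy_5 = 6.5
cz_5 = 11.5
r_5 = 3
cx_6 = 4.5
cy_6 = 6
cz_6 = 1
w_6 = 5
d_6 = 3.5
cx_7 = 15
cy_7 = 5
cz_7 = 0.5
h_7 = 7.5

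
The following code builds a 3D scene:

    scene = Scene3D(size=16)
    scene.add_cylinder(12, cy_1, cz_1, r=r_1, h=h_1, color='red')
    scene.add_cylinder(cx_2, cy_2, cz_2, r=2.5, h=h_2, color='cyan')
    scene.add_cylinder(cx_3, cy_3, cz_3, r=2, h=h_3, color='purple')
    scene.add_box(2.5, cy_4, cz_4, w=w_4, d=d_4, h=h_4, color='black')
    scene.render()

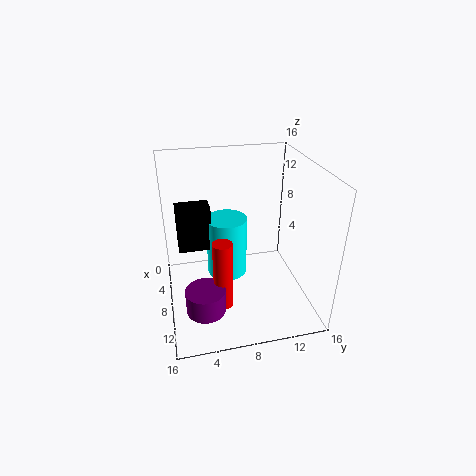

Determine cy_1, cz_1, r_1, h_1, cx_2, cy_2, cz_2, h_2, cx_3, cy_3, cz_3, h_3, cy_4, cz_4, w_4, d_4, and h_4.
cy_1 = 5.5
cz_1 = 2.5
r_1 = 1
h_1 = 7.5
cx_2 = 4
cy_2 = 7.5
cz_2 = 1
h_2 = 7.5
cx_3 = 13
cy_3 = 3.5
cz_3 = 3
h_3 = 2.5
cy_4 = 1.5
cz_4 = 5
w_4 = 2.5
d_4 = 4
h_4 = 5.5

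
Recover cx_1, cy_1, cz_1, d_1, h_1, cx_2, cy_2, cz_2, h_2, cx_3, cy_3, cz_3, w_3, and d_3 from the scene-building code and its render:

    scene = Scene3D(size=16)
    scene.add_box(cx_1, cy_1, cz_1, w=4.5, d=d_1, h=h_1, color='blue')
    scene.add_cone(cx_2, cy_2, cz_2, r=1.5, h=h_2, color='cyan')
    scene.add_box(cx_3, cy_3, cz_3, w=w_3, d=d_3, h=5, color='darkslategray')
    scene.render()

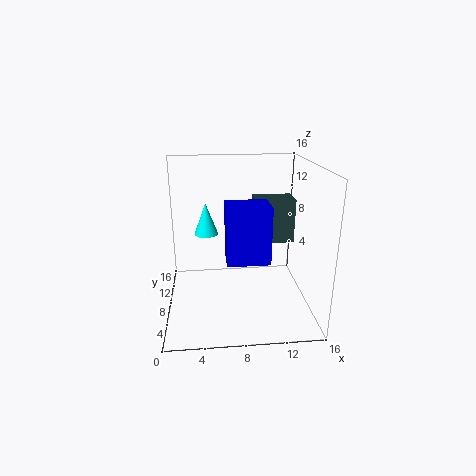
cx_1 = 6.5, cy_1 = 4, cz_1 = 6.5, d_1 = 3.5, h_1 = 6, cx_2 = 4.5, cy_2 = 13.5, cz_2 = 6.5, h_2 = 4, cx_3 = 10, cy_3 = 8.5, cz_3 = 7, w_3 = 4.5, d_3 = 3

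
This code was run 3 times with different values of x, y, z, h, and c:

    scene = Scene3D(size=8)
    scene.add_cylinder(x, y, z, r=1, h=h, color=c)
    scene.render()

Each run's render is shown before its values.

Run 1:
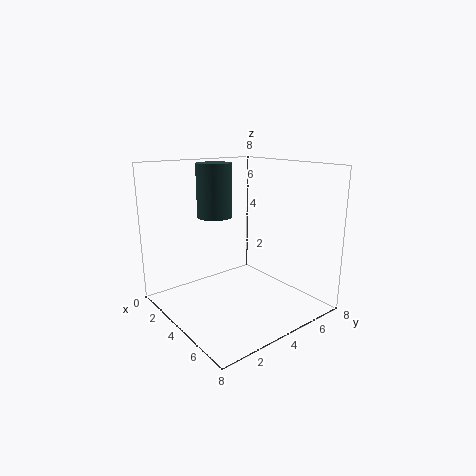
x = 2.5, y = 3.5, z = 5, h = 3, c = 'darkslategray'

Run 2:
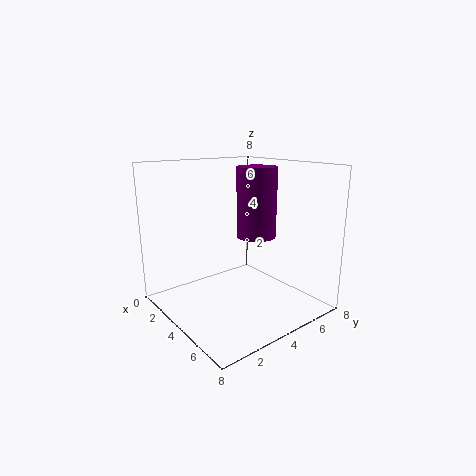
x = 5.5, y = 4, z = 4.5, h = 3.5, c = 'purple'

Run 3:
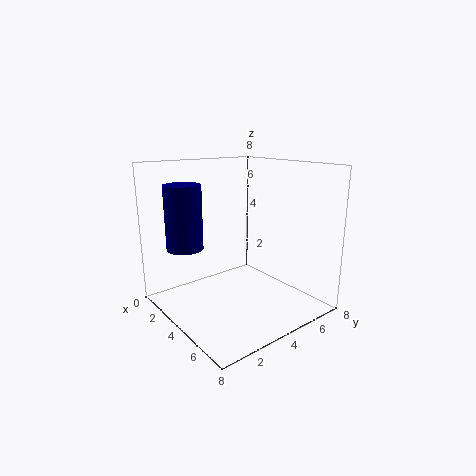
x = 2.5, y = 1.5, z = 3.5, h = 3.5, c = 'navy'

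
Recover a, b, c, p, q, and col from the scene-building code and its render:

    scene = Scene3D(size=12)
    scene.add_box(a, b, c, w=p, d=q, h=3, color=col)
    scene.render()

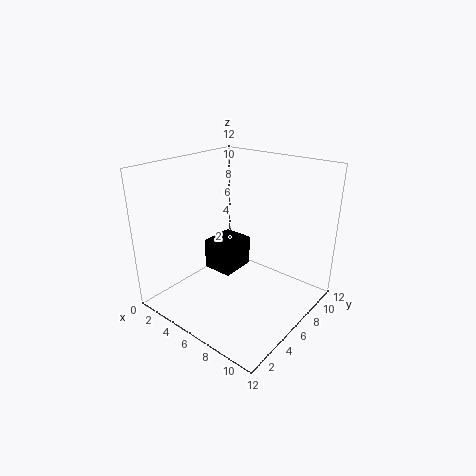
a = 0.5
b = 7.5
c = 0.5
p = 3
q = 3.5
col = 'black'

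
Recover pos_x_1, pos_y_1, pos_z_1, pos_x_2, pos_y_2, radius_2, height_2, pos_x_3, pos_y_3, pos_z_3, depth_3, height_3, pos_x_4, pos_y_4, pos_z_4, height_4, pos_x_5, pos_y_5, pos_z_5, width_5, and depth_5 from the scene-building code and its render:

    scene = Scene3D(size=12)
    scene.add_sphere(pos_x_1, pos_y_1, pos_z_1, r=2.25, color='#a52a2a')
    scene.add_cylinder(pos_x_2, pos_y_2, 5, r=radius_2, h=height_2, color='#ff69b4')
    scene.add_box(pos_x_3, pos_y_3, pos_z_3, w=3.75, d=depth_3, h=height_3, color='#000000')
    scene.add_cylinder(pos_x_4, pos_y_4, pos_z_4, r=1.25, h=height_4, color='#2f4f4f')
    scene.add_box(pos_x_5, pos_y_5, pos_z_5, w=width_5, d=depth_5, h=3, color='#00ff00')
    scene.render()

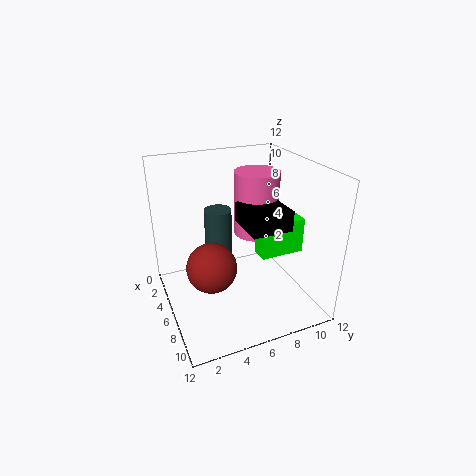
pos_x_1 = 4.75, pos_y_1 = 4, pos_z_1 = 2.75, pos_x_2 = 3.75, pos_y_2 = 8.75, radius_2 = 2, height_2 = 5.75, pos_x_3 = 4.25, pos_y_3 = 6.5, pos_z_3 = 6.75, depth_3 = 3.5, height_3 = 1.75, pos_x_4 = 2.5, pos_y_4 = 5.5, pos_z_4 = 2.75, height_4 = 4.5, pos_x_5 = 6.25, pos_y_5 = 7.5, pos_z_5 = 4.5, width_5 = 1.5, depth_5 = 3.75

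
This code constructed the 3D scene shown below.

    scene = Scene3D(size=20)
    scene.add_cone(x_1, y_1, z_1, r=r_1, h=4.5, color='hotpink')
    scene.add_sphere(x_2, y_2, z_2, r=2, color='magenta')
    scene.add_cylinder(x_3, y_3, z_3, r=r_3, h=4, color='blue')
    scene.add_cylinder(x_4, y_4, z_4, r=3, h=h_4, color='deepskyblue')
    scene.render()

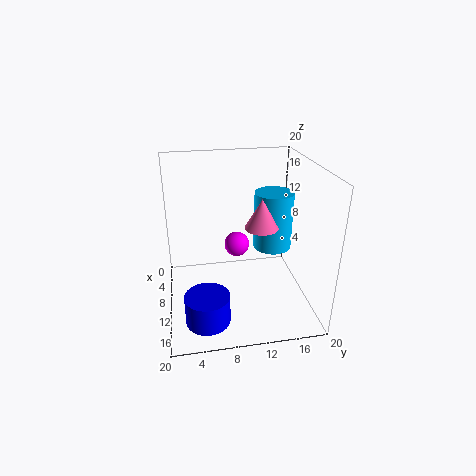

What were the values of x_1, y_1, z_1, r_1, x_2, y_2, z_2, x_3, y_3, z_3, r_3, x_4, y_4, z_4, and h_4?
x_1 = 7.5
y_1 = 14
z_1 = 10
r_1 = 2.5
x_2 = 3.5
y_2 = 11
z_2 = 5.5
x_3 = 15
y_3 = 5
z_3 = 0.5
r_3 = 3
x_4 = 5
y_4 = 16.5
z_4 = 5.5
h_4 = 9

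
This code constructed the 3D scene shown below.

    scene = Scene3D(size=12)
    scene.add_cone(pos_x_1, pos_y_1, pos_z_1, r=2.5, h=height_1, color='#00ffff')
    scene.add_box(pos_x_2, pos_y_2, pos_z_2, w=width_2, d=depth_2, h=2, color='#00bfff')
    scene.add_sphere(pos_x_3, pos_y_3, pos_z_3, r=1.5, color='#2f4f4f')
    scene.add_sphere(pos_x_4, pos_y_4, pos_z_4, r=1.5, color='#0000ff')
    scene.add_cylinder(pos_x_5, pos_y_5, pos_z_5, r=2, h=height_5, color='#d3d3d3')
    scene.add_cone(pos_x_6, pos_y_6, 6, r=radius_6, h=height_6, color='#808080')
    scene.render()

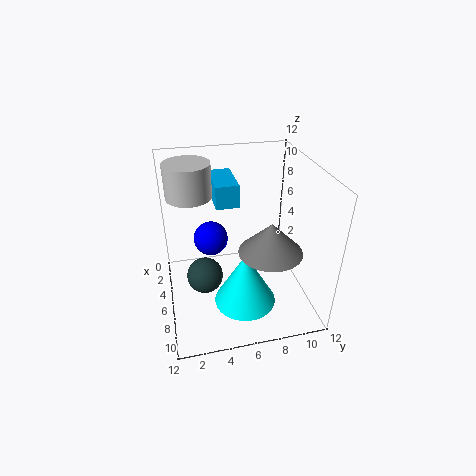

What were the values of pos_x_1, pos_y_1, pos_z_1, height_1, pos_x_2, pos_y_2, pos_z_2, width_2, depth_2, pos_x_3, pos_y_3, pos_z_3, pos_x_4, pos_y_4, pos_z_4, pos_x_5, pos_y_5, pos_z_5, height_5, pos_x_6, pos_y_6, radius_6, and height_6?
pos_x_1 = 8.5
pos_y_1 = 6
pos_z_1 = 1.5
height_1 = 4.5
pos_x_2 = 0.5
pos_y_2 = 4.5
pos_z_2 = 8
width_2 = 4
depth_2 = 2
pos_x_3 = 6.5
pos_y_3 = 3
pos_z_3 = 3
pos_x_4 = 4
pos_y_4 = 4
pos_z_4 = 5
pos_x_5 = 2.5
pos_y_5 = 2.5
pos_z_5 = 8.5
height_5 = 3
pos_x_6 = 8.5
pos_y_6 = 8
radius_6 = 2.5
height_6 = 2.5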